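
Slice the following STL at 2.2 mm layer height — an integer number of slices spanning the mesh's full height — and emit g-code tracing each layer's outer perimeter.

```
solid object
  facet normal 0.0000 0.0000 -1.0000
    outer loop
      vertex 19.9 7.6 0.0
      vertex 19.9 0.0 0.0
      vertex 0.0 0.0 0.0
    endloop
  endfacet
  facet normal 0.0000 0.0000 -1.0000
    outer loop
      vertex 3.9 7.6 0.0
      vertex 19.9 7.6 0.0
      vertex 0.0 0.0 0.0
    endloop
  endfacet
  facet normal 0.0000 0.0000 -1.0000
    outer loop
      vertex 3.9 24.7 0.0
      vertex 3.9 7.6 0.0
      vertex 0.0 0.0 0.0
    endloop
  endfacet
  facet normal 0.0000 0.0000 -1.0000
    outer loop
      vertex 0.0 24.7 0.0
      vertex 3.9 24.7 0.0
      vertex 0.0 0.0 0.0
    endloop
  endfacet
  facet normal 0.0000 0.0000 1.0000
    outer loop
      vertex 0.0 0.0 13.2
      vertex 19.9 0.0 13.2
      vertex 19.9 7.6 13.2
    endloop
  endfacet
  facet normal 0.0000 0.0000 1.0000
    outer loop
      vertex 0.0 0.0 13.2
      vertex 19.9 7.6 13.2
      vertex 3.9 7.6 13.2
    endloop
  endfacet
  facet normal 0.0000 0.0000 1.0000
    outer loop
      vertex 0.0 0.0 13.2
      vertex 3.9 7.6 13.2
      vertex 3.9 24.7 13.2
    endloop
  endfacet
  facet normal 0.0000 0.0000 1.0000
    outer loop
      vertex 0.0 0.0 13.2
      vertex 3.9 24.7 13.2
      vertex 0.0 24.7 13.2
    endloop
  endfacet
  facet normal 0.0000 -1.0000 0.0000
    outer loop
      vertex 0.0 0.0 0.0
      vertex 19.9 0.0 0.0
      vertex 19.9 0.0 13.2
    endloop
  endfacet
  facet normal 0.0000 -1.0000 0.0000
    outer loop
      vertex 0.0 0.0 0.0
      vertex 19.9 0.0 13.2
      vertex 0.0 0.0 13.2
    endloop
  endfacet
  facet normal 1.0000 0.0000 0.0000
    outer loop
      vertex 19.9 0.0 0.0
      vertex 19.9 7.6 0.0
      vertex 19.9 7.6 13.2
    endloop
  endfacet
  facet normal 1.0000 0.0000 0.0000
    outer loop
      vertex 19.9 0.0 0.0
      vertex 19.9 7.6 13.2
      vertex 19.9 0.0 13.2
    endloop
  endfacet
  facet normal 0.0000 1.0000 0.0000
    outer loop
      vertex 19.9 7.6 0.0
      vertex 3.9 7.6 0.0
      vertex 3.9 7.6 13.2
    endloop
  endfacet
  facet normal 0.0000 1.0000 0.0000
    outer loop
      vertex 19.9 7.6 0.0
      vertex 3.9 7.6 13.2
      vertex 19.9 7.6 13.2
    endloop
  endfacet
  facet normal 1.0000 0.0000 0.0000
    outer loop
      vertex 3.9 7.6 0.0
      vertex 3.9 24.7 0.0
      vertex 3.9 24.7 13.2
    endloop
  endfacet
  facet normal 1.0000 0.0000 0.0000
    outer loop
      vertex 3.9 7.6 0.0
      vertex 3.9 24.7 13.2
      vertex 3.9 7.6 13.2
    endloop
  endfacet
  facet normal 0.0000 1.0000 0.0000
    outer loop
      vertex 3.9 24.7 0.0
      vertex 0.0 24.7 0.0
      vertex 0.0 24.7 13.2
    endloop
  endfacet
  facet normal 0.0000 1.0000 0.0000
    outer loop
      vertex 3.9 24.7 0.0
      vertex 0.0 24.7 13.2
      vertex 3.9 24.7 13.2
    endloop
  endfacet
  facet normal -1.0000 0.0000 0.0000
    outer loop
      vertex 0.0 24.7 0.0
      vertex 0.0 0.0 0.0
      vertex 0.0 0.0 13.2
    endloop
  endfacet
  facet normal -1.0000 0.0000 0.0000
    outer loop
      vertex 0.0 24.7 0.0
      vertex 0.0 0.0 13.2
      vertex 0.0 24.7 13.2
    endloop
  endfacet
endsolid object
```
; perimeter-only toolpath
G21 ; units = mm
G90 ; absolute positioning
G28 ; home
; layer 1
G0 Z2.2
G0 X0.0 Y0.0
G1 X19.9 Y0.0
G1 X19.9 Y7.6
G1 X3.9 Y7.6
G1 X3.9 Y24.7
G1 X0.0 Y24.7
G1 X0.0 Y0.0
; layer 2
G0 Z4.4
G0 X0.0 Y0.0
G1 X19.9 Y0.0
G1 X19.9 Y7.6
G1 X3.9 Y7.6
G1 X3.9 Y24.7
G1 X0.0 Y24.7
G1 X0.0 Y0.0
; layer 3
G0 Z6.6
G0 X0.0 Y0.0
G1 X19.9 Y0.0
G1 X19.9 Y7.6
G1 X3.9 Y7.6
G1 X3.9 Y24.7
G1 X0.0 Y24.7
G1 X0.0 Y0.0
; layer 4
G0 Z8.8
G0 X0.0 Y0.0
G1 X19.9 Y0.0
G1 X19.9 Y7.6
G1 X3.9 Y7.6
G1 X3.9 Y24.7
G1 X0.0 Y24.7
G1 X0.0 Y0.0
; layer 5
G0 Z11.0
G0 X0.0 Y0.0
G1 X19.9 Y0.0
G1 X19.9 Y7.6
G1 X3.9 Y7.6
G1 X3.9 Y24.7
G1 X0.0 Y24.7
G1 X0.0 Y0.0
; layer 6
G0 Z13.2
G0 X0.0 Y0.0
G1 X19.9 Y0.0
G1 X19.9 Y7.6
G1 X3.9 Y7.6
G1 X3.9 Y24.7
G1 X0.0 Y24.7
G1 X0.0 Y0.0
M2 ; end

The solid is an L-shaped prism: outer 19.9 × 24.7 mm, arm thicknesses ≈ 7.6 mm (horizontal) and 3.9 mm (vertical), extruded 13.2 mm in z. Slicing at Δz = 2.2 mm — 6 equal slices spanning the solid's height, so layer i sits at z = i·h/6 — gives 6 non-empty perimeters. Each is a 6-segment closed polygon; G0 lifts to the layer z and rapids to the start vertex, then G1 traces the edges.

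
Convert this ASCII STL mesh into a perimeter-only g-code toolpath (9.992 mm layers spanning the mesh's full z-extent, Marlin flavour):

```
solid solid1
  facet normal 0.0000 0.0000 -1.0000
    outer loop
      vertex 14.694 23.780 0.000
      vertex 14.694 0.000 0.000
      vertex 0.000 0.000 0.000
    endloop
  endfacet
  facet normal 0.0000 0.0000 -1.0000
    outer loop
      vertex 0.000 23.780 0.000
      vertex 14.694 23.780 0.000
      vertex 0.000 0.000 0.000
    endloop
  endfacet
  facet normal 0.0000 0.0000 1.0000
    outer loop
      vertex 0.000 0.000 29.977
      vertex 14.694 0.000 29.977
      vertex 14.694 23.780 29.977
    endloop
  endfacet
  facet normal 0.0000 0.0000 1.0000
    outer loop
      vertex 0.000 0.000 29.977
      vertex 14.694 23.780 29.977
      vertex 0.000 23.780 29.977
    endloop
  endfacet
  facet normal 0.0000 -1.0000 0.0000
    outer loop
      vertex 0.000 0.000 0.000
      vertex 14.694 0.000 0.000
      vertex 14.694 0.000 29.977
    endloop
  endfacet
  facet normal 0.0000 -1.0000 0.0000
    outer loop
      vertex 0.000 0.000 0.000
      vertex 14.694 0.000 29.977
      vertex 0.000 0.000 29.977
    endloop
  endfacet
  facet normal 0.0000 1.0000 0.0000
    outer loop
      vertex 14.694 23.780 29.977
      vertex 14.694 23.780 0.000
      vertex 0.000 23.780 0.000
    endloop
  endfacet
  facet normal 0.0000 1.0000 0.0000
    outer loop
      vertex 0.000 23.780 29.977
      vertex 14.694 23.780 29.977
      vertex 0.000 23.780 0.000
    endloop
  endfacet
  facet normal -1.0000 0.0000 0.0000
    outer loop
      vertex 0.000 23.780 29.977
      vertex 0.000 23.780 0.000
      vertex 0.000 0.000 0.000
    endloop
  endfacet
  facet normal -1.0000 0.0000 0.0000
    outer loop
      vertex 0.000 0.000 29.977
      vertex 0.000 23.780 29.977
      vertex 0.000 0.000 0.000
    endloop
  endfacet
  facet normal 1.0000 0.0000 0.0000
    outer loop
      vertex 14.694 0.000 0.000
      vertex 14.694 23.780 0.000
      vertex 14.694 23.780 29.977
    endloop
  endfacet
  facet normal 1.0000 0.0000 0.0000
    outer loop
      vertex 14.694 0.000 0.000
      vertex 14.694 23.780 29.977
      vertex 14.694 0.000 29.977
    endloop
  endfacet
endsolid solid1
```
; perimeter-only toolpath
G21 ; units = mm
G90 ; absolute positioning
G28 ; home
; layer 1
G0 Z9.992
G0 X0.000 Y0.000
G1 X14.694 Y0.000
G1 X14.694 Y23.780
G1 X0.000 Y23.780
G1 X0.000 Y0.000
; layer 2
G0 Z19.985
G0 X0.000 Y0.000
G1 X14.694 Y0.000
G1 X14.694 Y23.780
G1 X0.000 Y23.780
G1 X0.000 Y0.000
; layer 3
G0 Z29.977
G0 X0.000 Y0.000
G1 X14.694 Y0.000
G1 X14.694 Y23.780
G1 X0.000 Y23.780
G1 X0.000 Y0.000
M2 ; end

The solid is a rectangular box, roughly 14.7 × 23.8 mm footprint and 30 mm tall. Slicing at Δz = 9.992 mm — 3 equal slices spanning the solid's height, so layer i sits at z = i·h/3 — gives 3 non-empty perimeters. Each is a 4-segment closed polygon; G0 lifts to the layer z and rapids to the start vertex, then G1 traces the edges.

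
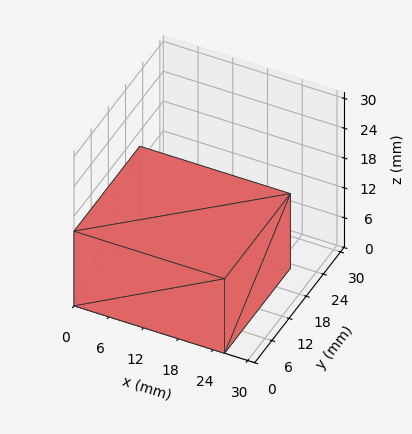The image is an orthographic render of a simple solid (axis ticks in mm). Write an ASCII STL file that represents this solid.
Reading the render: the shape is a rectangular box, roughly 26 × 23 mm footprint and 15 mm tall (dimensions read to the nearest mm from the axis ticks). For the STL, each face is triangulated and given an outward normal.

solid part
  facet normal 0.0000 0.0000 -1.0000
    outer loop
      vertex 26.00 23.00 0.00
      vertex 26.00 0.00 0.00
      vertex 0.00 0.00 0.00
    endloop
  endfacet
  facet normal 0.0000 0.0000 -1.0000
    outer loop
      vertex 0.00 23.00 0.00
      vertex 26.00 23.00 0.00
      vertex 0.00 0.00 0.00
    endloop
  endfacet
  facet normal 0.0000 0.0000 1.0000
    outer loop
      vertex 0.00 0.00 15.00
      vertex 26.00 0.00 15.00
      vertex 26.00 23.00 15.00
    endloop
  endfacet
  facet normal 0.0000 0.0000 1.0000
    outer loop
      vertex 0.00 0.00 15.00
      vertex 26.00 23.00 15.00
      vertex 0.00 23.00 15.00
    endloop
  endfacet
  facet normal 0.0000 -1.0000 0.0000
    outer loop
      vertex 0.00 0.00 0.00
      vertex 26.00 0.00 0.00
      vertex 26.00 0.00 15.00
    endloop
  endfacet
  facet normal 0.0000 -1.0000 0.0000
    outer loop
      vertex 0.00 0.00 0.00
      vertex 26.00 0.00 15.00
      vertex 0.00 0.00 15.00
    endloop
  endfacet
  facet normal 0.0000 1.0000 0.0000
    outer loop
      vertex 26.00 23.00 15.00
      vertex 26.00 23.00 0.00
      vertex 0.00 23.00 0.00
    endloop
  endfacet
  facet normal 0.0000 1.0000 0.0000
    outer loop
      vertex 0.00 23.00 15.00
      vertex 26.00 23.00 15.00
      vertex 0.00 23.00 0.00
    endloop
  endfacet
  facet normal -1.0000 0.0000 0.0000
    outer loop
      vertex 0.00 23.00 15.00
      vertex 0.00 23.00 0.00
      vertex 0.00 0.00 0.00
    endloop
  endfacet
  facet normal -1.0000 0.0000 0.0000
    outer loop
      vertex 0.00 0.00 15.00
      vertex 0.00 23.00 15.00
      vertex 0.00 0.00 0.00
    endloop
  endfacet
  facet normal 1.0000 0.0000 0.0000
    outer loop
      vertex 26.00 0.00 0.00
      vertex 26.00 23.00 0.00
      vertex 26.00 23.00 15.00
    endloop
  endfacet
  facet normal 1.0000 0.0000 0.0000
    outer loop
      vertex 26.00 0.00 0.00
      vertex 26.00 23.00 15.00
      vertex 26.00 0.00 15.00
    endloop
  endfacet
endsolid part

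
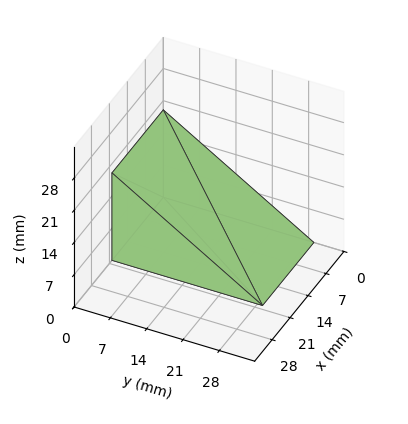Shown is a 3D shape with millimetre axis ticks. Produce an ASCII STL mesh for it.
Reading the render: the shape is a wedge (ramp): 20 × 29 mm base, rising to 19 mm along the y=0 edge and sloping linearly to z=0 at y=29 (dimensions read to the nearest mm from the axis ticks). For the STL, each face is triangulated and given an outward normal.

solid part
  facet normal 0.0000 0.0000 -1.0000
    outer loop
      vertex 20.000 29.000 0.000
      vertex 20.000 0.000 0.000
      vertex 0.000 0.000 0.000
    endloop
  endfacet
  facet normal 0.0000 0.0000 -1.0000
    outer loop
      vertex 0.000 29.000 0.000
      vertex 20.000 29.000 0.000
      vertex 0.000 0.000 0.000
    endloop
  endfacet
  facet normal 0.0000 -1.0000 0.0000
    outer loop
      vertex 0.000 0.000 0.000
      vertex 20.000 0.000 0.000
      vertex 20.000 0.000 19.000
    endloop
  endfacet
  facet normal 0.0000 -1.0000 0.0000
    outer loop
      vertex 0.000 0.000 0.000
      vertex 20.000 0.000 19.000
      vertex 0.000 0.000 19.000
    endloop
  endfacet
  facet normal 0.0000 0.5480 0.8365
    outer loop
      vertex 0.000 0.000 19.000
      vertex 20.000 0.000 19.000
      vertex 20.000 29.000 0.000
    endloop
  endfacet
  facet normal 0.0000 0.5480 0.8365
    outer loop
      vertex 0.000 0.000 19.000
      vertex 20.000 29.000 0.000
      vertex 0.000 29.000 0.000
    endloop
  endfacet
  facet normal -1.0000 0.0000 0.0000
    outer loop
      vertex 0.000 0.000 19.000
      vertex 0.000 29.000 0.000
      vertex 0.000 0.000 0.000
    endloop
  endfacet
  facet normal 1.0000 0.0000 0.0000
    outer loop
      vertex 20.000 0.000 0.000
      vertex 20.000 29.000 0.000
      vertex 20.000 0.000 19.000
    endloop
  endfacet
endsolid part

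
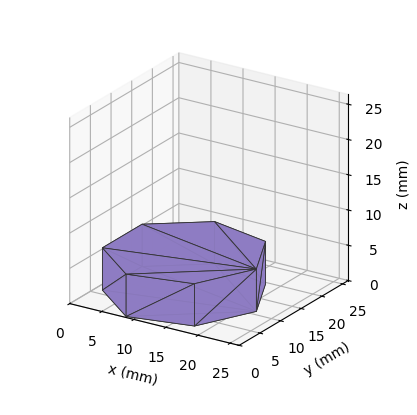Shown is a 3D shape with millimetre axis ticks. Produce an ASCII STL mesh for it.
Reading the render: the shape is a regular 7-sided prism (a cylinder approximated with 7 flat sides), circumscribed radius ≈ 11 mm, height ≈ 6 mm (dimensions read to the nearest mm from the axis ticks). For the STL, each face is triangulated and given an outward normal.

solid part
  facet normal 0.0000 0.0000 -1.0000
    outer loop
      vertex 8.6 21.7 0.0
      vertex 17.9 19.6 0.0
      vertex 22.0 11.0 0.0
    endloop
  endfacet
  facet normal 0.0000 0.0000 -1.0000
    outer loop
      vertex 1.1 15.8 0.0
      vertex 8.6 21.7 0.0
      vertex 22.0 11.0 0.0
    endloop
  endfacet
  facet normal 0.0000 0.0000 -1.0000
    outer loop
      vertex 1.1 6.2 0.0
      vertex 1.1 15.8 0.0
      vertex 22.0 11.0 0.0
    endloop
  endfacet
  facet normal 0.0000 0.0000 -1.0000
    outer loop
      vertex 8.6 0.3 0.0
      vertex 1.1 6.2 0.0
      vertex 22.0 11.0 0.0
    endloop
  endfacet
  facet normal 0.0000 0.0000 -1.0000
    outer loop
      vertex 17.9 2.4 0.0
      vertex 8.6 0.3 0.0
      vertex 22.0 11.0 0.0
    endloop
  endfacet
  facet normal 0.0000 0.0000 1.0000
    outer loop
      vertex 22.0 11.0 6.0
      vertex 17.9 19.6 6.0
      vertex 8.6 21.7 6.0
    endloop
  endfacet
  facet normal 0.0000 0.0000 1.0000
    outer loop
      vertex 22.0 11.0 6.0
      vertex 8.6 21.7 6.0
      vertex 1.1 15.8 6.0
    endloop
  endfacet
  facet normal 0.0000 0.0000 1.0000
    outer loop
      vertex 22.0 11.0 6.0
      vertex 1.1 15.8 6.0
      vertex 1.1 6.2 6.0
    endloop
  endfacet
  facet normal 0.0000 0.0000 1.0000
    outer loop
      vertex 22.0 11.0 6.0
      vertex 1.1 6.2 6.0
      vertex 8.6 0.3 6.0
    endloop
  endfacet
  facet normal 0.0000 0.0000 1.0000
    outer loop
      vertex 22.0 11.0 6.0
      vertex 8.6 0.3 6.0
      vertex 17.9 2.4 6.0
    endloop
  endfacet
  facet normal 0.9027 0.4303 0.0000
    outer loop
      vertex 22.0 11.0 0.0
      vertex 17.9 19.6 0.0
      vertex 17.9 19.6 6.0
    endloop
  endfacet
  facet normal 0.9027 0.4303 0.0000
    outer loop
      vertex 22.0 11.0 0.0
      vertex 17.9 19.6 6.0
      vertex 22.0 11.0 6.0
    endloop
  endfacet
  facet normal 0.2203 0.9754 0.0000
    outer loop
      vertex 17.9 19.6 0.0
      vertex 8.6 21.7 0.0
      vertex 8.6 21.7 6.0
    endloop
  endfacet
  facet normal 0.2203 0.9754 0.0000
    outer loop
      vertex 17.9 19.6 0.0
      vertex 8.6 21.7 6.0
      vertex 17.9 19.6 6.0
    endloop
  endfacet
  facet normal -0.6183 0.7860 0.0000
    outer loop
      vertex 8.6 21.7 0.0
      vertex 1.1 15.8 0.0
      vertex 1.1 15.8 6.0
    endloop
  endfacet
  facet normal -0.6183 0.7860 0.0000
    outer loop
      vertex 8.6 21.7 0.0
      vertex 1.1 15.8 6.0
      vertex 8.6 21.7 6.0
    endloop
  endfacet
  facet normal -1.0000 0.0000 0.0000
    outer loop
      vertex 1.1 15.8 0.0
      vertex 1.1 6.2 0.0
      vertex 1.1 6.2 6.0
    endloop
  endfacet
  facet normal -1.0000 0.0000 0.0000
    outer loop
      vertex 1.1 15.8 0.0
      vertex 1.1 6.2 6.0
      vertex 1.1 15.8 6.0
    endloop
  endfacet
  facet normal -0.6183 -0.7860 0.0000
    outer loop
      vertex 1.1 6.2 0.0
      vertex 8.6 0.3 0.0
      vertex 8.6 0.3 6.0
    endloop
  endfacet
  facet normal -0.6183 -0.7860 0.0000
    outer loop
      vertex 1.1 6.2 0.0
      vertex 8.6 0.3 6.0
      vertex 1.1 6.2 6.0
    endloop
  endfacet
  facet normal 0.2203 -0.9754 0.0000
    outer loop
      vertex 8.6 0.3 0.0
      vertex 17.9 2.4 0.0
      vertex 17.9 2.4 6.0
    endloop
  endfacet
  facet normal 0.2203 -0.9754 0.0000
    outer loop
      vertex 8.6 0.3 0.0
      vertex 17.9 2.4 6.0
      vertex 8.6 0.3 6.0
    endloop
  endfacet
  facet normal 0.9027 -0.4303 0.0000
    outer loop
      vertex 17.9 2.4 0.0
      vertex 22.0 11.0 0.0
      vertex 22.0 11.0 6.0
    endloop
  endfacet
  facet normal 0.9027 -0.4303 0.0000
    outer loop
      vertex 17.9 2.4 0.0
      vertex 22.0 11.0 6.0
      vertex 17.9 2.4 6.0
    endloop
  endfacet
endsolid part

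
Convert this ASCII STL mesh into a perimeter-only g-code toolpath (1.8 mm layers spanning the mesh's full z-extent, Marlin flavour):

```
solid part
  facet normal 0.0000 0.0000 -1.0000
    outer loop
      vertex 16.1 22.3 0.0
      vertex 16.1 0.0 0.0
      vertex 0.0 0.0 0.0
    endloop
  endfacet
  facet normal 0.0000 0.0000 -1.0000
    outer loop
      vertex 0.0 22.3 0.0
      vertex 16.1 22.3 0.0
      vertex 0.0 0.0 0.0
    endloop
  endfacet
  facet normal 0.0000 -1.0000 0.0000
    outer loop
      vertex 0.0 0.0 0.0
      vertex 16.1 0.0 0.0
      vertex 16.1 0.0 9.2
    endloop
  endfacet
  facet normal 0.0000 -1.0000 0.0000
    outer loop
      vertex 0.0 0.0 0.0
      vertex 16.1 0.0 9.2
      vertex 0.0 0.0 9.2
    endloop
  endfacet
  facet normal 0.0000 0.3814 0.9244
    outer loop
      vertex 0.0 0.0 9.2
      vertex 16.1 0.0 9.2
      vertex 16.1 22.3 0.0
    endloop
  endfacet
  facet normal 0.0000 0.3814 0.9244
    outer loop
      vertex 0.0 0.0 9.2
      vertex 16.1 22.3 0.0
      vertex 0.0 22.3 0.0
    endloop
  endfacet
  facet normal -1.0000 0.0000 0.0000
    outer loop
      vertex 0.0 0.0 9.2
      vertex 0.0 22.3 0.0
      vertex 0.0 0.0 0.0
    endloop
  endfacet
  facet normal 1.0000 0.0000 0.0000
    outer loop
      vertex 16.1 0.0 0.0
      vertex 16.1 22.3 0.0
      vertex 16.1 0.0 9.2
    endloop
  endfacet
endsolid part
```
; perimeter-only toolpath
G21 ; units = mm
G90 ; absolute positioning
G28 ; home
; layer 1
G0 Z1.8
G0 X0.0 Y0.0
G1 X16.1 Y0.0
G1 X16.1 Y17.8
G1 X0.0 Y17.8
G1 X0.0 Y0.0
; layer 2
G0 Z3.7
G0 X0.0 Y0.0
G1 X16.1 Y0.0
G1 X16.1 Y13.4
G1 X0.0 Y13.4
G1 X0.0 Y0.0
; layer 3
G0 Z5.5
G0 X0.0 Y0.0
G1 X16.1 Y0.0
G1 X16.1 Y8.9
G1 X0.0 Y8.9
G1 X0.0 Y0.0
; layer 4
G0 Z7.4
G0 X0.0 Y0.0
G1 X16.1 Y0.0
G1 X16.1 Y4.5
G1 X0.0 Y4.5
G1 X0.0 Y0.0
M2 ; end

The solid is a wedge (ramp): 16.1 × 22.3 mm base, rising to 9.2 mm along the y=0 edge and sloping linearly to z=0 at y=22.3. Slicing at Δz = 1.8 mm — 5 equal slices spanning the solid's height, so layer i sits at z = i·h/5 — gives 4 non-empty perimeters. Each is a 4-segment closed polygon; G0 lifts to the layer z and rapids to the start vertex, then G1 traces the edges. The cross-section shrinks linearly with z (the slice at the apex is degenerate and omitted).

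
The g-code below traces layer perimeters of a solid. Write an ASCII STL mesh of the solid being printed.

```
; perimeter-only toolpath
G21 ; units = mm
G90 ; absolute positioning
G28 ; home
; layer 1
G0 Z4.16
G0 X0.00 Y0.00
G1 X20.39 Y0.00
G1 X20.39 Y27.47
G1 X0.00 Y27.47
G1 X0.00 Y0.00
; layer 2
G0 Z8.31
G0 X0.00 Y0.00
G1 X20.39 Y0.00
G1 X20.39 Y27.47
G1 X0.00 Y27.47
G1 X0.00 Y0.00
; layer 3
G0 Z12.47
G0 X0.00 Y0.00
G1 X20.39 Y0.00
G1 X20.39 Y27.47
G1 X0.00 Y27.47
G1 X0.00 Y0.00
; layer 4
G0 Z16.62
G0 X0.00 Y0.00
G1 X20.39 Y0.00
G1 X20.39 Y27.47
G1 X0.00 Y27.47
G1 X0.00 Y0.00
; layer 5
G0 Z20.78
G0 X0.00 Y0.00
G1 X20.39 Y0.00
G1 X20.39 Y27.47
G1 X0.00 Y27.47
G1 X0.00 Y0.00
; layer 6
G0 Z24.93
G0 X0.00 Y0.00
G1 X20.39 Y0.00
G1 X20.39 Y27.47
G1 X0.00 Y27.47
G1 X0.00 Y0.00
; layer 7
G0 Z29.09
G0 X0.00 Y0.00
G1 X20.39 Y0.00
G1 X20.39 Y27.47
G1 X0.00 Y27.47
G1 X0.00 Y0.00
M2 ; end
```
solid part
  facet normal 0.0000 0.0000 -1.0000
    outer loop
      vertex 20.39 27.47 0.00
      vertex 20.39 0.00 0.00
      vertex 0.00 0.00 0.00
    endloop
  endfacet
  facet normal 0.0000 0.0000 -1.0000
    outer loop
      vertex 0.00 27.47 0.00
      vertex 20.39 27.47 0.00
      vertex 0.00 0.00 0.00
    endloop
  endfacet
  facet normal 0.0000 0.0000 1.0000
    outer loop
      vertex 0.00 0.00 29.09
      vertex 20.39 0.00 29.09
      vertex 20.39 27.47 29.09
    endloop
  endfacet
  facet normal 0.0000 0.0000 1.0000
    outer loop
      vertex 0.00 0.00 29.09
      vertex 20.39 27.47 29.09
      vertex 0.00 27.47 29.09
    endloop
  endfacet
  facet normal 0.0000 -1.0000 0.0000
    outer loop
      vertex 0.00 0.00 0.00
      vertex 20.39 0.00 0.00
      vertex 20.39 0.00 29.09
    endloop
  endfacet
  facet normal 0.0000 -1.0000 0.0000
    outer loop
      vertex 0.00 0.00 0.00
      vertex 20.39 0.00 29.09
      vertex 0.00 0.00 29.09
    endloop
  endfacet
  facet normal 0.0000 1.0000 0.0000
    outer loop
      vertex 20.39 27.47 29.09
      vertex 20.39 27.47 0.00
      vertex 0.00 27.47 0.00
    endloop
  endfacet
  facet normal 0.0000 1.0000 0.0000
    outer loop
      vertex 0.00 27.47 29.09
      vertex 20.39 27.47 29.09
      vertex 0.00 27.47 0.00
    endloop
  endfacet
  facet normal -1.0000 0.0000 0.0000
    outer loop
      vertex 0.00 27.47 29.09
      vertex 0.00 27.47 0.00
      vertex 0.00 0.00 0.00
    endloop
  endfacet
  facet normal -1.0000 0.0000 0.0000
    outer loop
      vertex 0.00 0.00 29.09
      vertex 0.00 27.47 29.09
      vertex 0.00 0.00 0.00
    endloop
  endfacet
  facet normal 1.0000 0.0000 0.0000
    outer loop
      vertex 20.39 0.00 0.00
      vertex 20.39 27.47 0.00
      vertex 20.39 27.47 29.09
    endloop
  endfacet
  facet normal 1.0000 0.0000 0.0000
    outer loop
      vertex 20.39 0.00 0.00
      vertex 20.39 27.47 29.09
      vertex 20.39 0.00 29.09
    endloop
  endfacet
endsolid part

The G0 Z moves step by Δz≈4.16 mm. Every layer's G1 loop is the same polygon, so the solid is a straight extrusion of it from z=0 to z≈29.1. Closing with flat bottom and top caps and triangulating gives 12 facets — a rectangular box, roughly 20.4 × 27.5 mm footprint and 29.1 mm tall.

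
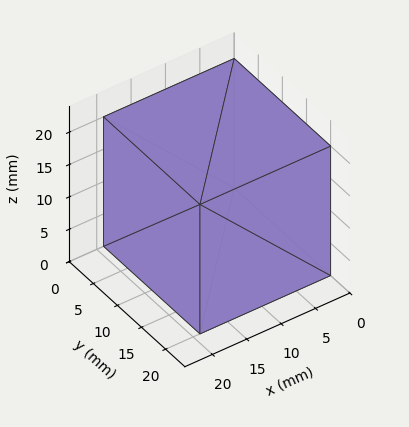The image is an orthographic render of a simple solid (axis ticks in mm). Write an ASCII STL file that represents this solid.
Reading the render: the shape is a rectangular box, roughly 19 × 20 mm footprint and 20 mm tall (dimensions read to the nearest mm from the axis ticks). For the STL, each face is triangulated and given an outward normal.

solid part
  facet normal 0.0000 0.0000 -1.0000
    outer loop
      vertex 19.000 20.000 0.000
      vertex 19.000 0.000 0.000
      vertex 0.000 0.000 0.000
    endloop
  endfacet
  facet normal 0.0000 0.0000 -1.0000
    outer loop
      vertex 0.000 20.000 0.000
      vertex 19.000 20.000 0.000
      vertex 0.000 0.000 0.000
    endloop
  endfacet
  facet normal 0.0000 0.0000 1.0000
    outer loop
      vertex 0.000 0.000 20.000
      vertex 19.000 0.000 20.000
      vertex 19.000 20.000 20.000
    endloop
  endfacet
  facet normal 0.0000 0.0000 1.0000
    outer loop
      vertex 0.000 0.000 20.000
      vertex 19.000 20.000 20.000
      vertex 0.000 20.000 20.000
    endloop
  endfacet
  facet normal 0.0000 -1.0000 0.0000
    outer loop
      vertex 0.000 0.000 0.000
      vertex 19.000 0.000 0.000
      vertex 19.000 0.000 20.000
    endloop
  endfacet
  facet normal 0.0000 -1.0000 0.0000
    outer loop
      vertex 0.000 0.000 0.000
      vertex 19.000 0.000 20.000
      vertex 0.000 0.000 20.000
    endloop
  endfacet
  facet normal 0.0000 1.0000 0.0000
    outer loop
      vertex 19.000 20.000 20.000
      vertex 19.000 20.000 0.000
      vertex 0.000 20.000 0.000
    endloop
  endfacet
  facet normal 0.0000 1.0000 0.0000
    outer loop
      vertex 0.000 20.000 20.000
      vertex 19.000 20.000 20.000
      vertex 0.000 20.000 0.000
    endloop
  endfacet
  facet normal -1.0000 0.0000 0.0000
    outer loop
      vertex 0.000 20.000 20.000
      vertex 0.000 20.000 0.000
      vertex 0.000 0.000 0.000
    endloop
  endfacet
  facet normal -1.0000 0.0000 0.0000
    outer loop
      vertex 0.000 0.000 20.000
      vertex 0.000 20.000 20.000
      vertex 0.000 0.000 0.000
    endloop
  endfacet
  facet normal 1.0000 0.0000 0.0000
    outer loop
      vertex 19.000 0.000 0.000
      vertex 19.000 20.000 0.000
      vertex 19.000 20.000 20.000
    endloop
  endfacet
  facet normal 1.0000 0.0000 0.0000
    outer loop
      vertex 19.000 0.000 0.000
      vertex 19.000 20.000 20.000
      vertex 19.000 0.000 20.000
    endloop
  endfacet
endsolid part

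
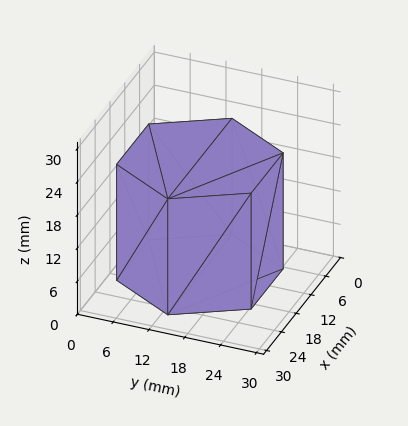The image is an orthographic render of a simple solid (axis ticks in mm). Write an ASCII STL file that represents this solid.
Reading the render: the shape is a regular 6-sided prism (a cylinder approximated with 6 flat sides), circumscribed radius ≈ 13 mm, height ≈ 21 mm (dimensions read to the nearest mm from the axis ticks). For the STL, each face is triangulated and given an outward normal.

solid part
  facet normal 0.0000 0.0000 -1.0000
    outer loop
      vertex 6.500 24.258 0.000
      vertex 19.500 24.258 0.000
      vertex 26.000 13.000 0.000
    endloop
  endfacet
  facet normal 0.0000 0.0000 -1.0000
    outer loop
      vertex 0.000 13.000 0.000
      vertex 6.500 24.258 0.000
      vertex 26.000 13.000 0.000
    endloop
  endfacet
  facet normal 0.0000 0.0000 -1.0000
    outer loop
      vertex 6.500 1.742 0.000
      vertex 0.000 13.000 0.000
      vertex 26.000 13.000 0.000
    endloop
  endfacet
  facet normal 0.0000 0.0000 -1.0000
    outer loop
      vertex 19.500 1.742 0.000
      vertex 6.500 1.742 0.000
      vertex 26.000 13.000 0.000
    endloop
  endfacet
  facet normal 0.0000 0.0000 1.0000
    outer loop
      vertex 26.000 13.000 21.000
      vertex 19.500 24.258 21.000
      vertex 6.500 24.258 21.000
    endloop
  endfacet
  facet normal 0.0000 0.0000 1.0000
    outer loop
      vertex 26.000 13.000 21.000
      vertex 6.500 24.258 21.000
      vertex 0.000 13.000 21.000
    endloop
  endfacet
  facet normal 0.0000 0.0000 1.0000
    outer loop
      vertex 26.000 13.000 21.000
      vertex 0.000 13.000 21.000
      vertex 6.500 1.742 21.000
    endloop
  endfacet
  facet normal 0.0000 0.0000 1.0000
    outer loop
      vertex 26.000 13.000 21.000
      vertex 6.500 1.742 21.000
      vertex 19.500 1.742 21.000
    endloop
  endfacet
  facet normal 0.8660 0.5000 0.0000
    outer loop
      vertex 26.000 13.000 0.000
      vertex 19.500 24.258 0.000
      vertex 19.500 24.258 21.000
    endloop
  endfacet
  facet normal 0.8660 0.5000 0.0000
    outer loop
      vertex 26.000 13.000 0.000
      vertex 19.500 24.258 21.000
      vertex 26.000 13.000 21.000
    endloop
  endfacet
  facet normal 0.0000 1.0000 0.0000
    outer loop
      vertex 19.500 24.258 0.000
      vertex 6.500 24.258 0.000
      vertex 6.500 24.258 21.000
    endloop
  endfacet
  facet normal 0.0000 1.0000 0.0000
    outer loop
      vertex 19.500 24.258 0.000
      vertex 6.500 24.258 21.000
      vertex 19.500 24.258 21.000
    endloop
  endfacet
  facet normal -0.8660 0.5000 0.0000
    outer loop
      vertex 6.500 24.258 0.000
      vertex 0.000 13.000 0.000
      vertex 0.000 13.000 21.000
    endloop
  endfacet
  facet normal -0.8660 0.5000 0.0000
    outer loop
      vertex 6.500 24.258 0.000
      vertex 0.000 13.000 21.000
      vertex 6.500 24.258 21.000
    endloop
  endfacet
  facet normal -0.8660 -0.5000 0.0000
    outer loop
      vertex 0.000 13.000 0.000
      vertex 6.500 1.742 0.000
      vertex 6.500 1.742 21.000
    endloop
  endfacet
  facet normal -0.8660 -0.5000 0.0000
    outer loop
      vertex 0.000 13.000 0.000
      vertex 6.500 1.742 21.000
      vertex 0.000 13.000 21.000
    endloop
  endfacet
  facet normal 0.0000 -1.0000 0.0000
    outer loop
      vertex 6.500 1.742 0.000
      vertex 19.500 1.742 0.000
      vertex 19.500 1.742 21.000
    endloop
  endfacet
  facet normal 0.0000 -1.0000 0.0000
    outer loop
      vertex 6.500 1.742 0.000
      vertex 19.500 1.742 21.000
      vertex 6.500 1.742 21.000
    endloop
  endfacet
  facet normal 0.8660 -0.5000 0.0000
    outer loop
      vertex 19.500 1.742 0.000
      vertex 26.000 13.000 0.000
      vertex 26.000 13.000 21.000
    endloop
  endfacet
  facet normal 0.8660 -0.5000 0.0000
    outer loop
      vertex 19.500 1.742 0.000
      vertex 26.000 13.000 21.000
      vertex 19.500 1.742 21.000
    endloop
  endfacet
endsolid part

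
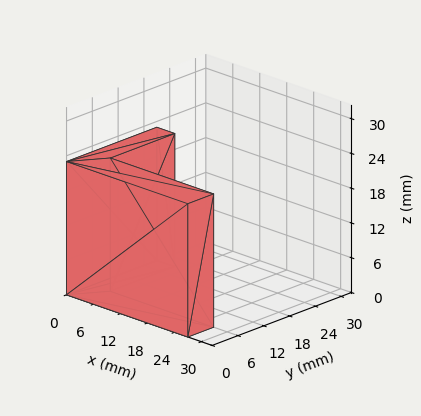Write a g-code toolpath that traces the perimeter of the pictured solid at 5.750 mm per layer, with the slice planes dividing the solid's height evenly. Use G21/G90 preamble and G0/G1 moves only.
Reading the render: the shape is an L-shaped prism: outer 27 × 21 mm, arm thicknesses ≈ 6 mm (horizontal) and 4 mm (vertical), extruded 23 mm in z (dimensions read to the nearest mm from the axis ticks). For the g-code, the solid's height is divided into equal slices at the stated Δz and each level perimeter traced with G1 moves after a G0 lift.

; perimeter-only toolpath
G21 ; units = mm
G90 ; absolute positioning
G28 ; home
; layer 1
G0 Z5.750
G0 X0.000 Y0.000
G1 X27.000 Y0.000
G1 X27.000 Y6.000
G1 X4.000 Y6.000
G1 X4.000 Y21.000
G1 X0.000 Y21.000
G1 X0.000 Y0.000
; layer 2
G0 Z11.500
G0 X0.000 Y0.000
G1 X27.000 Y0.000
G1 X27.000 Y6.000
G1 X4.000 Y6.000
G1 X4.000 Y21.000
G1 X0.000 Y21.000
G1 X0.000 Y0.000
; layer 3
G0 Z17.250
G0 X0.000 Y0.000
G1 X27.000 Y0.000
G1 X27.000 Y6.000
G1 X4.000 Y6.000
G1 X4.000 Y21.000
G1 X0.000 Y21.000
G1 X0.000 Y0.000
; layer 4
G0 Z23.000
G0 X0.000 Y0.000
G1 X27.000 Y0.000
G1 X27.000 Y6.000
G1 X4.000 Y6.000
G1 X4.000 Y21.000
G1 X0.000 Y21.000
G1 X0.000 Y0.000
M2 ; end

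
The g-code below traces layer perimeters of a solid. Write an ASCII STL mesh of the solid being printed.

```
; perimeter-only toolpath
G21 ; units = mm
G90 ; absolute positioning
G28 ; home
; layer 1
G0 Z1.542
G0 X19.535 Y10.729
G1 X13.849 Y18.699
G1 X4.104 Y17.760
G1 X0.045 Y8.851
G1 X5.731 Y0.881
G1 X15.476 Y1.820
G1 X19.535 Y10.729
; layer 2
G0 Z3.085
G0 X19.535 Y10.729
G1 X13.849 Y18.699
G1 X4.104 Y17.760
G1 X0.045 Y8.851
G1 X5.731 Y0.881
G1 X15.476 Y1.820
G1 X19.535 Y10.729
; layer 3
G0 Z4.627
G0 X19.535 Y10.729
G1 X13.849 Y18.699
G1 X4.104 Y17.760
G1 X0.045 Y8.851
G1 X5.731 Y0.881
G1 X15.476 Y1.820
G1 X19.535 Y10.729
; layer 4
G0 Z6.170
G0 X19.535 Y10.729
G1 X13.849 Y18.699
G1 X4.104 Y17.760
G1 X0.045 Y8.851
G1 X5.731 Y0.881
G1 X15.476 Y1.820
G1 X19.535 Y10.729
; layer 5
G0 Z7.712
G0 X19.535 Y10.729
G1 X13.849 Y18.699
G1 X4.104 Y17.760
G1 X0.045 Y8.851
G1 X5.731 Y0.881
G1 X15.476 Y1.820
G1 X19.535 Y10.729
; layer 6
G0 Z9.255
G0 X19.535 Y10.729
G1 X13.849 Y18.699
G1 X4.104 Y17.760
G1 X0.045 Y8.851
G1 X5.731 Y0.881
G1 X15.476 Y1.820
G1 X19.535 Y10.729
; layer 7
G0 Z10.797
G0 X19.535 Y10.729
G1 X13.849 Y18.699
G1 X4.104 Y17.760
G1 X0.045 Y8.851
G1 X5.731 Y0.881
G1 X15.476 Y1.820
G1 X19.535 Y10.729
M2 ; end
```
solid part
  facet normal 0.0000 0.0000 -1.0000
    outer loop
      vertex 4.104 17.760 0.000
      vertex 13.849 18.699 0.000
      vertex 19.535 10.729 0.000
    endloop
  endfacet
  facet normal 0.0000 0.0000 -1.0000
    outer loop
      vertex 0.045 8.851 0.000
      vertex 4.104 17.760 0.000
      vertex 19.535 10.729 0.000
    endloop
  endfacet
  facet normal 0.0000 0.0000 -1.0000
    outer loop
      vertex 5.731 0.881 0.000
      vertex 0.045 8.851 0.000
      vertex 19.535 10.729 0.000
    endloop
  endfacet
  facet normal 0.0000 0.0000 -1.0000
    outer loop
      vertex 15.476 1.820 0.000
      vertex 5.731 0.881 0.000
      vertex 19.535 10.729 0.000
    endloop
  endfacet
  facet normal 0.0000 0.0000 1.0000
    outer loop
      vertex 19.535 10.729 10.797
      vertex 13.849 18.699 10.797
      vertex 4.104 17.760 10.797
    endloop
  endfacet
  facet normal 0.0000 0.0000 1.0000
    outer loop
      vertex 19.535 10.729 10.797
      vertex 4.104 17.760 10.797
      vertex 0.045 8.851 10.797
    endloop
  endfacet
  facet normal 0.0000 0.0000 1.0000
    outer loop
      vertex 19.535 10.729 10.797
      vertex 0.045 8.851 10.797
      vertex 5.731 0.881 10.797
    endloop
  endfacet
  facet normal 0.0000 0.0000 1.0000
    outer loop
      vertex 19.535 10.729 10.797
      vertex 5.731 0.881 10.797
      vertex 15.476 1.820 10.797
    endloop
  endfacet
  facet normal 0.8141 0.5808 0.0000
    outer loop
      vertex 19.535 10.729 0.000
      vertex 13.849 18.699 0.000
      vertex 13.849 18.699 10.797
    endloop
  endfacet
  facet normal 0.8141 0.5808 0.0000
    outer loop
      vertex 19.535 10.729 0.000
      vertex 13.849 18.699 10.797
      vertex 19.535 10.729 10.797
    endloop
  endfacet
  facet normal -0.0959 0.9954 0.0000
    outer loop
      vertex 13.849 18.699 0.000
      vertex 4.104 17.760 0.000
      vertex 4.104 17.760 10.797
    endloop
  endfacet
  facet normal -0.0959 0.9954 0.0000
    outer loop
      vertex 13.849 18.699 0.000
      vertex 4.104 17.760 10.797
      vertex 13.849 18.699 10.797
    endloop
  endfacet
  facet normal -0.9100 0.4146 0.0000
    outer loop
      vertex 4.104 17.760 0.000
      vertex 0.045 8.851 0.000
      vertex 0.045 8.851 10.797
    endloop
  endfacet
  facet normal -0.9100 0.4146 0.0000
    outer loop
      vertex 4.104 17.760 0.000
      vertex 0.045 8.851 10.797
      vertex 4.104 17.760 10.797
    endloop
  endfacet
  facet normal -0.8141 -0.5808 0.0000
    outer loop
      vertex 0.045 8.851 0.000
      vertex 5.731 0.881 0.000
      vertex 5.731 0.881 10.797
    endloop
  endfacet
  facet normal -0.8141 -0.5808 0.0000
    outer loop
      vertex 0.045 8.851 0.000
      vertex 5.731 0.881 10.797
      vertex 0.045 8.851 10.797
    endloop
  endfacet
  facet normal 0.0959 -0.9954 0.0000
    outer loop
      vertex 5.731 0.881 0.000
      vertex 15.476 1.820 0.000
      vertex 15.476 1.820 10.797
    endloop
  endfacet
  facet normal 0.0959 -0.9954 0.0000
    outer loop
      vertex 5.731 0.881 0.000
      vertex 15.476 1.820 10.797
      vertex 5.731 0.881 10.797
    endloop
  endfacet
  facet normal 0.9100 -0.4146 0.0000
    outer loop
      vertex 15.476 1.820 0.000
      vertex 19.535 10.729 0.000
      vertex 19.535 10.729 10.797
    endloop
  endfacet
  facet normal 0.9100 -0.4146 0.0000
    outer loop
      vertex 15.476 1.820 0.000
      vertex 19.535 10.729 10.797
      vertex 15.476 1.820 10.797
    endloop
  endfacet
endsolid part

The G0 Z moves step by Δz≈1.542 mm. Every layer's G1 loop is the same polygon, so the solid is a straight extrusion of it from z=0 to z≈10.8. Closing with flat bottom and top caps and triangulating gives 20 facets — a regular 6-sided prism (a cylinder approximated with 6 flat sides), circumscribed radius ≈ 9.79 mm, height ≈ 10.8 mm.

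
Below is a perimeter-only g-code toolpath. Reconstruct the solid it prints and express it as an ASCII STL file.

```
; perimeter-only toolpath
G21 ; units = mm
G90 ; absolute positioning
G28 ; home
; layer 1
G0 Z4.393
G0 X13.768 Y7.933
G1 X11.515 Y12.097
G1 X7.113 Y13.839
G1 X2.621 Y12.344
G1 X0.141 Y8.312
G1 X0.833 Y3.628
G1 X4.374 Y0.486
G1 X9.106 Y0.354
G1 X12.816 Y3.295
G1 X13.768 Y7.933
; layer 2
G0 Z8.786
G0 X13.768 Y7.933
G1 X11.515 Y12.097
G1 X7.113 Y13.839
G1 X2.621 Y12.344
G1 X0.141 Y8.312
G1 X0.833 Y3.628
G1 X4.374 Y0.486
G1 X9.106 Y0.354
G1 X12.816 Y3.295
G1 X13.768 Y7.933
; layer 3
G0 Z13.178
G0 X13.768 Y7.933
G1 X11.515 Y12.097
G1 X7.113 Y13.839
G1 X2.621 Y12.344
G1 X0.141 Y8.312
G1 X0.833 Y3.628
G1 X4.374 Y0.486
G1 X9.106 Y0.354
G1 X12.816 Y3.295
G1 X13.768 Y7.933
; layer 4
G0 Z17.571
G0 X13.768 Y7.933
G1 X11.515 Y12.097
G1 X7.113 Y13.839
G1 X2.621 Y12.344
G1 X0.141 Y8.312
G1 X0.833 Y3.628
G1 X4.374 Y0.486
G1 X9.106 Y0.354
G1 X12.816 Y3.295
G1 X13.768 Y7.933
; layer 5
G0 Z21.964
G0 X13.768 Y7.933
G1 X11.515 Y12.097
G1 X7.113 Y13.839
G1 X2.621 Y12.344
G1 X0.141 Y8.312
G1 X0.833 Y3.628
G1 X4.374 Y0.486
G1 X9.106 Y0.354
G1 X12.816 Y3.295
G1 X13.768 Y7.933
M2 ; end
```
solid part
  facet normal 0.0000 0.0000 -1.0000
    outer loop
      vertex 7.113 13.839 0.000
      vertex 11.515 12.097 0.000
      vertex 13.768 7.933 0.000
    endloop
  endfacet
  facet normal 0.0000 0.0000 -1.0000
    outer loop
      vertex 2.621 12.344 0.000
      vertex 7.113 13.839 0.000
      vertex 13.768 7.933 0.000
    endloop
  endfacet
  facet normal 0.0000 0.0000 -1.0000
    outer loop
      vertex 0.141 8.312 0.000
      vertex 2.621 12.344 0.000
      vertex 13.768 7.933 0.000
    endloop
  endfacet
  facet normal 0.0000 0.0000 -1.0000
    outer loop
      vertex 0.833 3.628 0.000
      vertex 0.141 8.312 0.000
      vertex 13.768 7.933 0.000
    endloop
  endfacet
  facet normal 0.0000 0.0000 -1.0000
    outer loop
      vertex 4.374 0.486 0.000
      vertex 0.833 3.628 0.000
      vertex 13.768 7.933 0.000
    endloop
  endfacet
  facet normal 0.0000 0.0000 -1.0000
    outer loop
      vertex 9.106 0.354 0.000
      vertex 4.374 0.486 0.000
      vertex 13.768 7.933 0.000
    endloop
  endfacet
  facet normal 0.0000 0.0000 -1.0000
    outer loop
      vertex 12.816 3.295 0.000
      vertex 9.106 0.354 0.000
      vertex 13.768 7.933 0.000
    endloop
  endfacet
  facet normal 0.0000 0.0000 1.0000
    outer loop
      vertex 13.768 7.933 21.964
      vertex 11.515 12.097 21.964
      vertex 7.113 13.839 21.964
    endloop
  endfacet
  facet normal 0.0000 0.0000 1.0000
    outer loop
      vertex 13.768 7.933 21.964
      vertex 7.113 13.839 21.964
      vertex 2.621 12.344 21.964
    endloop
  endfacet
  facet normal 0.0000 0.0000 1.0000
    outer loop
      vertex 13.768 7.933 21.964
      vertex 2.621 12.344 21.964
      vertex 0.141 8.312 21.964
    endloop
  endfacet
  facet normal 0.0000 0.0000 1.0000
    outer loop
      vertex 13.768 7.933 21.964
      vertex 0.141 8.312 21.964
      vertex 0.833 3.628 21.964
    endloop
  endfacet
  facet normal 0.0000 0.0000 1.0000
    outer loop
      vertex 13.768 7.933 21.964
      vertex 0.833 3.628 21.964
      vertex 4.374 0.486 21.964
    endloop
  endfacet
  facet normal 0.0000 0.0000 1.0000
    outer loop
      vertex 13.768 7.933 21.964
      vertex 4.374 0.486 21.964
      vertex 9.106 0.354 21.964
    endloop
  endfacet
  facet normal 0.0000 0.0000 1.0000
    outer loop
      vertex 13.768 7.933 21.964
      vertex 9.106 0.354 21.964
      vertex 12.816 3.295 21.964
    endloop
  endfacet
  facet normal 0.8795 0.4759 0.0000
    outer loop
      vertex 13.768 7.933 0.000
      vertex 11.515 12.097 0.000
      vertex 11.515 12.097 21.964
    endloop
  endfacet
  facet normal 0.8795 0.4759 0.0000
    outer loop
      vertex 13.768 7.933 0.000
      vertex 11.515 12.097 21.964
      vertex 13.768 7.933 21.964
    endloop
  endfacet
  facet normal 0.3680 0.9298 0.0000
    outer loop
      vertex 11.515 12.097 0.000
      vertex 7.113 13.839 0.000
      vertex 7.113 13.839 21.964
    endloop
  endfacet
  facet normal 0.3680 0.9298 0.0000
    outer loop
      vertex 11.515 12.097 0.000
      vertex 7.113 13.839 21.964
      vertex 11.515 12.097 21.964
    endloop
  endfacet
  facet normal -0.3158 0.9488 0.0000
    outer loop
      vertex 7.113 13.839 0.000
      vertex 2.621 12.344 0.000
      vertex 2.621 12.344 21.964
    endloop
  endfacet
  facet normal -0.3158 0.9488 0.0000
    outer loop
      vertex 7.113 13.839 0.000
      vertex 2.621 12.344 21.964
      vertex 7.113 13.839 21.964
    endloop
  endfacet
  facet normal -0.8518 0.5239 0.0000
    outer loop
      vertex 2.621 12.344 0.000
      vertex 0.141 8.312 0.000
      vertex 0.141 8.312 21.964
    endloop
  endfacet
  facet normal -0.8518 0.5239 0.0000
    outer loop
      vertex 2.621 12.344 0.000
      vertex 0.141 8.312 21.964
      vertex 2.621 12.344 21.964
    endloop
  endfacet
  facet normal -0.9893 -0.1462 0.0000
    outer loop
      vertex 0.141 8.312 0.000
      vertex 0.833 3.628 0.000
      vertex 0.833 3.628 21.964
    endloop
  endfacet
  facet normal -0.9893 -0.1462 0.0000
    outer loop
      vertex 0.141 8.312 0.000
      vertex 0.833 3.628 21.964
      vertex 0.141 8.312 21.964
    endloop
  endfacet
  facet normal -0.6637 -0.7480 0.0000
    outer loop
      vertex 0.833 3.628 0.000
      vertex 4.374 0.486 0.000
      vertex 4.374 0.486 21.964
    endloop
  endfacet
  facet normal -0.6637 -0.7480 0.0000
    outer loop
      vertex 0.833 3.628 0.000
      vertex 4.374 0.486 21.964
      vertex 0.833 3.628 21.964
    endloop
  endfacet
  facet normal -0.0279 -0.9996 0.0000
    outer loop
      vertex 4.374 0.486 0.000
      vertex 9.106 0.354 0.000
      vertex 9.106 0.354 21.964
    endloop
  endfacet
  facet normal -0.0279 -0.9996 0.0000
    outer loop
      vertex 4.374 0.486 0.000
      vertex 9.106 0.354 21.964
      vertex 4.374 0.486 21.964
    endloop
  endfacet
  facet normal 0.6212 -0.7836 0.0000
    outer loop
      vertex 9.106 0.354 0.000
      vertex 12.816 3.295 0.000
      vertex 12.816 3.295 21.964
    endloop
  endfacet
  facet normal 0.6212 -0.7836 0.0000
    outer loop
      vertex 9.106 0.354 0.000
      vertex 12.816 3.295 21.964
      vertex 9.106 0.354 21.964
    endloop
  endfacet
  facet normal 0.9796 -0.2011 0.0000
    outer loop
      vertex 12.816 3.295 0.000
      vertex 13.768 7.933 0.000
      vertex 13.768 7.933 21.964
    endloop
  endfacet
  facet normal 0.9796 -0.2011 0.0000
    outer loop
      vertex 12.816 3.295 0.000
      vertex 13.768 7.933 21.964
      vertex 12.816 3.295 21.964
    endloop
  endfacet
endsolid part

The G0 Z moves step by Δz≈4.393 mm. Every layer's G1 loop is the same polygon, so the solid is a straight extrusion of it from z=0 to z≈22. Closing with flat bottom and top caps and triangulating gives 32 facets — a regular 9-sided prism (a cylinder approximated with 9 flat sides), circumscribed radius ≈ 6.92 mm, height ≈ 22 mm.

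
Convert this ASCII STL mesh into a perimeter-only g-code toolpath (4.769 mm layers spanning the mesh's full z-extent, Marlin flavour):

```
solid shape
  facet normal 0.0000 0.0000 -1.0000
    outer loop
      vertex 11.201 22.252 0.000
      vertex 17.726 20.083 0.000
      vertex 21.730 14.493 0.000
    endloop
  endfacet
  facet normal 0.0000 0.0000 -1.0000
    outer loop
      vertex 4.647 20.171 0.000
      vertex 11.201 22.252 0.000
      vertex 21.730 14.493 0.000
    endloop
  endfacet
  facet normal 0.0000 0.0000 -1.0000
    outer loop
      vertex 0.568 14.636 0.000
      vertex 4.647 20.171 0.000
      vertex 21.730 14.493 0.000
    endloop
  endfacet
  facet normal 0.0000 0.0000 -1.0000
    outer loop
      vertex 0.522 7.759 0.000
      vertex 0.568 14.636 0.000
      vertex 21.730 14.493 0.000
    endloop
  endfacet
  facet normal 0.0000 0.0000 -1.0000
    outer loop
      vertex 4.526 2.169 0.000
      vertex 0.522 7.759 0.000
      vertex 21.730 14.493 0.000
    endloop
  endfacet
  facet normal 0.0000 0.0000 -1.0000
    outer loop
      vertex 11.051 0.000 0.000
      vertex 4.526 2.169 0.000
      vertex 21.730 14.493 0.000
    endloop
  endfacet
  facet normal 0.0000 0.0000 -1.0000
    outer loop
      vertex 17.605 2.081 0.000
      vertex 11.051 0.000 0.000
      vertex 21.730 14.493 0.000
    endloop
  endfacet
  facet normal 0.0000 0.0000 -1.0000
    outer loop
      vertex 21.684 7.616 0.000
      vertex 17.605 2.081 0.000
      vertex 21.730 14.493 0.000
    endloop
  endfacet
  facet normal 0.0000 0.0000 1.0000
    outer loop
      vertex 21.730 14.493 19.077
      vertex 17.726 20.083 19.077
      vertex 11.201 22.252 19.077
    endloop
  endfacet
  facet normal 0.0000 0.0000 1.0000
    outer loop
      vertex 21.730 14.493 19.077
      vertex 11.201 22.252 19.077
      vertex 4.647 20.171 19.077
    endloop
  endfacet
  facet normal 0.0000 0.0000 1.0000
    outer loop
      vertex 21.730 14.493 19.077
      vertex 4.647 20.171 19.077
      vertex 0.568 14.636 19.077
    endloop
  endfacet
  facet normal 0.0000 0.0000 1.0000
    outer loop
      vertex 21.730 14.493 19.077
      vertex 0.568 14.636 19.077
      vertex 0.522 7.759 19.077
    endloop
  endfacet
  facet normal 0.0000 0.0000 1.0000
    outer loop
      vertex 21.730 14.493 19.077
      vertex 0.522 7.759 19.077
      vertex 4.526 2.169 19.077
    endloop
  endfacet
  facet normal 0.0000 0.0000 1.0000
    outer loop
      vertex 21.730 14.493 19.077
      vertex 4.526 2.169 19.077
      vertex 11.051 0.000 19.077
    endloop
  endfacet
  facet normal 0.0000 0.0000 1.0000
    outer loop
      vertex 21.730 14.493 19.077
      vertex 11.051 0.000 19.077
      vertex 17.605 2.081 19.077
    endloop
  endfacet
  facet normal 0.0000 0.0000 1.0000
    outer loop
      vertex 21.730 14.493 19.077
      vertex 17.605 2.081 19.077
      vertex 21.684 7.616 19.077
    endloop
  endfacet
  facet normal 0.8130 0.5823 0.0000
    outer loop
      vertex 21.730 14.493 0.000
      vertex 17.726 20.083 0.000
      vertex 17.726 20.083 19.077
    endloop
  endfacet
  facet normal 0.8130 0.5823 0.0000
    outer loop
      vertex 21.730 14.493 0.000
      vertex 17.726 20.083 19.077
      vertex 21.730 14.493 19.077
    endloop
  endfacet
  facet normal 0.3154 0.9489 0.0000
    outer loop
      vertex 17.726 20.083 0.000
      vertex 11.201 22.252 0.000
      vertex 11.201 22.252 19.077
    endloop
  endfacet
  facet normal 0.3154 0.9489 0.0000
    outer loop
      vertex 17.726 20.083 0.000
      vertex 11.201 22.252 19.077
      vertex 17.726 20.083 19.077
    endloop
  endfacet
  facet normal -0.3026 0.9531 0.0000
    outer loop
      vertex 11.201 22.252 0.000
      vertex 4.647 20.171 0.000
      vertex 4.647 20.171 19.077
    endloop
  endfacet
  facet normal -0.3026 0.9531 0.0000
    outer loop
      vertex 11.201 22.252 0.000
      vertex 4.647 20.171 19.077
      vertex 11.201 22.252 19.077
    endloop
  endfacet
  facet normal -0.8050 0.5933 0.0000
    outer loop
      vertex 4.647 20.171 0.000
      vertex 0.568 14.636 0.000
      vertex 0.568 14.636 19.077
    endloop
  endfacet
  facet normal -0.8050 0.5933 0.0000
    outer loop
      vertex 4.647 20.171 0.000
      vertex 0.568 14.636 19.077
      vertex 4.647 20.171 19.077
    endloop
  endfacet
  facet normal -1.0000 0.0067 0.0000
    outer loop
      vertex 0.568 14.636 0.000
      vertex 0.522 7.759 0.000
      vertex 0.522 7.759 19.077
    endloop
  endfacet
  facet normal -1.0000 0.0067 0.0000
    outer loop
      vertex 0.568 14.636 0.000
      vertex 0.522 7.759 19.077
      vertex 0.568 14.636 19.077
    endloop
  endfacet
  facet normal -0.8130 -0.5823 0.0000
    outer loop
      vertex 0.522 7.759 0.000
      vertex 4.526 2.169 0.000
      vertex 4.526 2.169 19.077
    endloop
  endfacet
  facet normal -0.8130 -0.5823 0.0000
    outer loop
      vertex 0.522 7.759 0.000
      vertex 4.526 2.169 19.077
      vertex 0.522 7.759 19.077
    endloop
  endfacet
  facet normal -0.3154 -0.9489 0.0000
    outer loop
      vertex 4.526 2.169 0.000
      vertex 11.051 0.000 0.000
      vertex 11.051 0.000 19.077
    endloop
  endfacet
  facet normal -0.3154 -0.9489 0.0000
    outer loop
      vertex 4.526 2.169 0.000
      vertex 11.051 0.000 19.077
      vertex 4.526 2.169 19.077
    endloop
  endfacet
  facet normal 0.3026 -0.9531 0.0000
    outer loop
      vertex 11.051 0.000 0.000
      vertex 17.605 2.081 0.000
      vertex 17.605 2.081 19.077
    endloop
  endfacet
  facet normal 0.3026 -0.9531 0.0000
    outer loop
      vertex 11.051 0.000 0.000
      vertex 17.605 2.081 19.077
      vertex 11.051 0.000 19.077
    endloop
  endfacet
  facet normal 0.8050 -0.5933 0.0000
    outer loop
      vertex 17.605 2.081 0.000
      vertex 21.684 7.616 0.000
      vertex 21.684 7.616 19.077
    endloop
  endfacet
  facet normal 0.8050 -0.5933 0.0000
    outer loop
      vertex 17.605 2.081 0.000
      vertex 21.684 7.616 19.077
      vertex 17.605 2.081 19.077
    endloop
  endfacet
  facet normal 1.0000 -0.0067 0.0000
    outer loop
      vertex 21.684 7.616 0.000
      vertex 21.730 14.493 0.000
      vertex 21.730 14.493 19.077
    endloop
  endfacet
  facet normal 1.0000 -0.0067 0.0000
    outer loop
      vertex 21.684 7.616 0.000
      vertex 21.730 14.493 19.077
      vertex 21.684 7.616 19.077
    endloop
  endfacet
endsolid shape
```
; perimeter-only toolpath
G21 ; units = mm
G90 ; absolute positioning
G28 ; home
; layer 1
G0 Z4.769
G0 X21.730 Y14.493
G1 X17.726 Y20.083
G1 X11.201 Y22.252
G1 X4.647 Y20.171
G1 X0.568 Y14.636
G1 X0.522 Y7.759
G1 X4.526 Y2.169
G1 X11.051 Y0.000
G1 X17.605 Y2.081
G1 X21.684 Y7.616
G1 X21.730 Y14.493
; layer 2
G0 Z9.539
G0 X21.730 Y14.493
G1 X17.726 Y20.083
G1 X11.201 Y22.252
G1 X4.647 Y20.171
G1 X0.568 Y14.636
G1 X0.522 Y7.759
G1 X4.526 Y2.169
G1 X11.051 Y0.000
G1 X17.605 Y2.081
G1 X21.684 Y7.616
G1 X21.730 Y14.493
; layer 3
G0 Z14.308
G0 X21.730 Y14.493
G1 X17.726 Y20.083
G1 X11.201 Y22.252
G1 X4.647 Y20.171
G1 X0.568 Y14.636
G1 X0.522 Y7.759
G1 X4.526 Y2.169
G1 X11.051 Y0.000
G1 X17.605 Y2.081
G1 X21.684 Y7.616
G1 X21.730 Y14.493
; layer 4
G0 Z19.077
G0 X21.730 Y14.493
G1 X17.726 Y20.083
G1 X11.201 Y22.252
G1 X4.647 Y20.171
G1 X0.568 Y14.636
G1 X0.522 Y7.759
G1 X4.526 Y2.169
G1 X11.051 Y0.000
G1 X17.605 Y2.081
G1 X21.684 Y7.616
G1 X21.730 Y14.493
M2 ; end

The solid is a regular 10-sided prism (a cylinder approximated with 10 flat sides), circumscribed radius ≈ 11.1 mm, height ≈ 19.1 mm. Slicing at Δz = 4.769 mm — 4 equal slices spanning the solid's height, so layer i sits at z = i·h/4 — gives 4 non-empty perimeters. Each is a 10-segment closed polygon; G0 lifts to the layer z and rapids to the start vertex, then G1 traces the edges.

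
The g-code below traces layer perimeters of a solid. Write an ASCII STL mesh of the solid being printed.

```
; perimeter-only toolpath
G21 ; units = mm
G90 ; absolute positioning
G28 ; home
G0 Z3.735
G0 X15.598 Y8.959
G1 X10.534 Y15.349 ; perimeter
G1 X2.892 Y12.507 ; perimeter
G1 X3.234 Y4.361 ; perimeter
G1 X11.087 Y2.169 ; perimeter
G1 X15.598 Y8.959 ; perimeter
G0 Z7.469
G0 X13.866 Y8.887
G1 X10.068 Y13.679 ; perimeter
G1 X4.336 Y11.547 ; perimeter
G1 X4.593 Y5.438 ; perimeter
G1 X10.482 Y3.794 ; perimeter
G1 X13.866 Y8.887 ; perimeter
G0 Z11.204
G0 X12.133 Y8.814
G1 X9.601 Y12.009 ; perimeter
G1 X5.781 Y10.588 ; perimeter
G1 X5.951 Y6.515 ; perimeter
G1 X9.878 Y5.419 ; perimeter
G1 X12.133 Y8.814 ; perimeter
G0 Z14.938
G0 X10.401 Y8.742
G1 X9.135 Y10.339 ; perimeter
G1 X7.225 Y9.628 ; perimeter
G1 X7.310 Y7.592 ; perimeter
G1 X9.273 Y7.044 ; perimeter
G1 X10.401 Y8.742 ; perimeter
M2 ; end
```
solid part
  facet normal 0.0000 0.0000 -1.0000
    outer loop
      vertex 1.448 13.466 0.000
      vertex 11.000 17.019 0.000
      vertex 17.330 9.032 0.000
    endloop
  endfacet
  facet normal 0.0000 0.0000 -1.0000
    outer loop
      vertex 1.875 3.284 0.000
      vertex 1.448 13.466 0.000
      vertex 17.330 9.032 0.000
    endloop
  endfacet
  facet normal 0.0000 0.0000 -1.0000
    outer loop
      vertex 11.691 0.544 0.000
      vertex 1.875 3.284 0.000
      vertex 17.330 9.032 0.000
    endloop
  endfacet
  facet normal 0.7337 0.5815 0.3516
    outer loop
      vertex 17.330 9.032 0.000
      vertex 11.000 17.019 0.000
      vertex 8.669 8.669 18.673
    endloop
  endfacet
  facet normal -0.3264 0.8774 0.3516
    outer loop
      vertex 11.000 17.019 0.000
      vertex 1.448 13.466 0.000
      vertex 8.669 8.669 18.673
    endloop
  endfacet
  facet normal -0.9353 -0.0392 0.3516
    outer loop
      vertex 1.448 13.466 0.000
      vertex 1.875 3.284 0.000
      vertex 8.669 8.669 18.673
    endloop
  endfacet
  facet normal -0.2517 -0.9017 0.3516
    outer loop
      vertex 1.875 3.284 0.000
      vertex 11.691 0.544 0.000
      vertex 8.669 8.669 18.673
    endloop
  endfacet
  facet normal 0.7798 -0.5180 0.3516
    outer loop
      vertex 11.691 0.544 0.000
      vertex 17.330 9.032 0.000
      vertex 8.669 8.669 18.673
    endloop
  endfacet
endsolid part

The G0 Z moves step by Δz≈3.735 mm. The G1 loops shrink linearly with z, so the solid tapers from its base footprint up to z≈18.7. Closing with a flat bottom cap and the tapered top and triangulating gives 8 facets — a regular 5-sided pyramid, base circumscribed radius ≈ 8.67 mm, apex at z ≈ 18.7 mm.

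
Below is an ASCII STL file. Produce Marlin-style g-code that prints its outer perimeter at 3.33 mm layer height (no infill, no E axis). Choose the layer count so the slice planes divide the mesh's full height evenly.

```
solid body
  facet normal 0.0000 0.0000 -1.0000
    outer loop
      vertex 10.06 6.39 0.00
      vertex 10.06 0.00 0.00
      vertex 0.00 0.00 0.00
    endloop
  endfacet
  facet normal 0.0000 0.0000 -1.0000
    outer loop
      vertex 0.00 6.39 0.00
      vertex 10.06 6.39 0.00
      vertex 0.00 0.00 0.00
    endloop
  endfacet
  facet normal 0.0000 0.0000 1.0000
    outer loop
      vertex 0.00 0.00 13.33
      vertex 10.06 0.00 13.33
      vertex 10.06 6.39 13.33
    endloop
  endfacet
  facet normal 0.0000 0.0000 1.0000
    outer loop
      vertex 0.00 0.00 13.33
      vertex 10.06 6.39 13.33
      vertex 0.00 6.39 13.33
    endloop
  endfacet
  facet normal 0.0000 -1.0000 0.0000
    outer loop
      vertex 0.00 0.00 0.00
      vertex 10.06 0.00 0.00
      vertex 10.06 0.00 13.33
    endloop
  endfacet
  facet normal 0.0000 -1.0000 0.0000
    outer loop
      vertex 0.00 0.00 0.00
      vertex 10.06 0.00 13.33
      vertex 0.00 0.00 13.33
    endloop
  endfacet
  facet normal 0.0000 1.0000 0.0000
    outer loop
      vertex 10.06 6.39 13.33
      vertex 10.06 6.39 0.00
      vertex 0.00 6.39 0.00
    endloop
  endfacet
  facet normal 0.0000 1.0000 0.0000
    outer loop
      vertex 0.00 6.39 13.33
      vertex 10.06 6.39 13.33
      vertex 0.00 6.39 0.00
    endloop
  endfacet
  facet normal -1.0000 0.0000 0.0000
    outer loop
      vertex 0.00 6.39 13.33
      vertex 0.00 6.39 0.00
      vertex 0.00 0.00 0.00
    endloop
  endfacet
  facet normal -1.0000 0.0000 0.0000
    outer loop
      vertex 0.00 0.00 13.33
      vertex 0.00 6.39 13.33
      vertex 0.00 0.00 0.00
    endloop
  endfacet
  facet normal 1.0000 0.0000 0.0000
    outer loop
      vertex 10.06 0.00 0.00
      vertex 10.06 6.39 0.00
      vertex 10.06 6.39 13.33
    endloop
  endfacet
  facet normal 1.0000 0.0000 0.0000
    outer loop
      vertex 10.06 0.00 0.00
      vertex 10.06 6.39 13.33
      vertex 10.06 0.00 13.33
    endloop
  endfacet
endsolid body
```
; perimeter-only toolpath
G21 ; units = mm
G90 ; absolute positioning
G28 ; home
; layer 1
G0 Z3.33
G0 X0.00 Y0.00
G1 X10.06 Y0.00
G1 X10.06 Y6.39
G1 X0.00 Y6.39
G1 X0.00 Y0.00
; layer 2
G0 Z6.67
G0 X0.00 Y0.00
G1 X10.06 Y0.00
G1 X10.06 Y6.39
G1 X0.00 Y6.39
G1 X0.00 Y0.00
; layer 3
G0 Z10.00
G0 X0.00 Y0.00
G1 X10.06 Y0.00
G1 X10.06 Y6.39
G1 X0.00 Y6.39
G1 X0.00 Y0.00
; layer 4
G0 Z13.33
G0 X0.00 Y0.00
G1 X10.06 Y0.00
G1 X10.06 Y6.39
G1 X0.00 Y6.39
G1 X0.00 Y0.00
M2 ; end

The solid is a rectangular box, roughly 10.1 × 6.39 mm footprint and 13.3 mm tall. Slicing at Δz = 3.33 mm — 4 equal slices spanning the solid's height, so layer i sits at z = i·h/4 — gives 4 non-empty perimeters. Each is a 4-segment closed polygon; G0 lifts to the layer z and rapids to the start vertex, then G1 traces the edges.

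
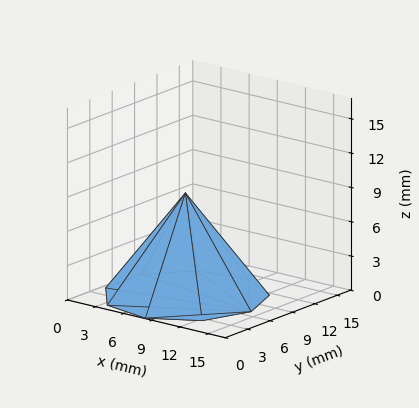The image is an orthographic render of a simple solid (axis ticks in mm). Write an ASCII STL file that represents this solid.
Reading the render: the shape is a regular 9-sided pyramid, base circumscribed radius ≈ 7 mm, apex at z ≈ 9 mm (dimensions read to the nearest mm from the axis ticks). For the STL, each face is triangulated and given an outward normal.

solid part
  facet normal 0.0000 0.0000 -1.0000
    outer loop
      vertex 8.22 13.89 0.00
      vertex 12.36 11.50 0.00
      vertex 14.00 7.00 0.00
    endloop
  endfacet
  facet normal 0.0000 0.0000 -1.0000
    outer loop
      vertex 3.50 13.06 0.00
      vertex 8.22 13.89 0.00
      vertex 14.00 7.00 0.00
    endloop
  endfacet
  facet normal 0.0000 0.0000 -1.0000
    outer loop
      vertex 0.42 9.39 0.00
      vertex 3.50 13.06 0.00
      vertex 14.00 7.00 0.00
    endloop
  endfacet
  facet normal 0.0000 0.0000 -1.0000
    outer loop
      vertex 0.42 4.61 0.00
      vertex 0.42 9.39 0.00
      vertex 14.00 7.00 0.00
    endloop
  endfacet
  facet normal 0.0000 0.0000 -1.0000
    outer loop
      vertex 3.50 0.94 0.00
      vertex 0.42 4.61 0.00
      vertex 14.00 7.00 0.00
    endloop
  endfacet
  facet normal 0.0000 0.0000 -1.0000
    outer loop
      vertex 8.22 0.11 0.00
      vertex 3.50 0.94 0.00
      vertex 14.00 7.00 0.00
    endloop
  endfacet
  facet normal 0.0000 0.0000 -1.0000
    outer loop
      vertex 12.36 2.50 0.00
      vertex 8.22 0.11 0.00
      vertex 14.00 7.00 0.00
    endloop
  endfacet
  facet normal 0.7586 0.2765 0.5900
    outer loop
      vertex 14.00 7.00 0.00
      vertex 12.36 11.50 0.00
      vertex 7.00 7.00 9.00
    endloop
  endfacet
  facet normal 0.4037 0.6992 0.5900
    outer loop
      vertex 12.36 11.50 0.00
      vertex 8.22 13.89 0.00
      vertex 7.00 7.00 9.00
    endloop
  endfacet
  facet normal -0.1398 0.7953 0.5899
    outer loop
      vertex 8.22 13.89 0.00
      vertex 3.50 13.06 0.00
      vertex 7.00 7.00 9.00
    endloop
  endfacet
  facet normal -0.6185 0.5190 0.5900
    outer loop
      vertex 3.50 13.06 0.00
      vertex 0.42 9.39 0.00
      vertex 7.00 7.00 9.00
    endloop
  endfacet
  facet normal -0.8073 0.0000 0.5902
    outer loop
      vertex 0.42 9.39 0.00
      vertex 0.42 4.61 0.00
      vertex 7.00 7.00 9.00
    endloop
  endfacet
  facet normal -0.6185 -0.5190 0.5900
    outer loop
      vertex 0.42 4.61 0.00
      vertex 3.50 0.94 0.00
      vertex 7.00 7.00 9.00
    endloop
  endfacet
  facet normal -0.1398 -0.7953 0.5899
    outer loop
      vertex 3.50 0.94 0.00
      vertex 8.22 0.11 0.00
      vertex 7.00 7.00 9.00
    endloop
  endfacet
  facet normal 0.4037 -0.6992 0.5900
    outer loop
      vertex 8.22 0.11 0.00
      vertex 12.36 2.50 0.00
      vertex 7.00 7.00 9.00
    endloop
  endfacet
  facet normal 0.7586 -0.2765 0.5900
    outer loop
      vertex 12.36 2.50 0.00
      vertex 14.00 7.00 0.00
      vertex 7.00 7.00 9.00
    endloop
  endfacet
endsolid part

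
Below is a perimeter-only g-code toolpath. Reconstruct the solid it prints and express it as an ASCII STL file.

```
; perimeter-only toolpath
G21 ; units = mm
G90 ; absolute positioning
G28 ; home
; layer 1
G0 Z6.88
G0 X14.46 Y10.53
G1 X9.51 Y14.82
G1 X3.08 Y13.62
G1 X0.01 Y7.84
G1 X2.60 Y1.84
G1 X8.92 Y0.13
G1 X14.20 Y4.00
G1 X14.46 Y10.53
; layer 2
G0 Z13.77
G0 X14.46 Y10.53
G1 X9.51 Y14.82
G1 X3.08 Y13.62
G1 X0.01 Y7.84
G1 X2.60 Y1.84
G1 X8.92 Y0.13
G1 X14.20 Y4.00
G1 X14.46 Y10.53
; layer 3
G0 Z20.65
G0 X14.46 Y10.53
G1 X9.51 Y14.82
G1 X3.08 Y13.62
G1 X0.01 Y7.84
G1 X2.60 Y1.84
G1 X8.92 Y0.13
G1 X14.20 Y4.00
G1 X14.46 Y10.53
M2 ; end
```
solid part
  facet normal 0.0000 0.0000 -1.0000
    outer loop
      vertex 3.08 13.62 0.00
      vertex 9.51 14.82 0.00
      vertex 14.46 10.53 0.00
    endloop
  endfacet
  facet normal 0.0000 0.0000 -1.0000
    outer loop
      vertex 0.01 7.84 0.00
      vertex 3.08 13.62 0.00
      vertex 14.46 10.53 0.00
    endloop
  endfacet
  facet normal 0.0000 0.0000 -1.0000
    outer loop
      vertex 2.60 1.84 0.00
      vertex 0.01 7.84 0.00
      vertex 14.46 10.53 0.00
    endloop
  endfacet
  facet normal 0.0000 0.0000 -1.0000
    outer loop
      vertex 8.92 0.13 0.00
      vertex 2.60 1.84 0.00
      vertex 14.46 10.53 0.00
    endloop
  endfacet
  facet normal 0.0000 0.0000 -1.0000
    outer loop
      vertex 14.20 4.00 0.00
      vertex 8.92 0.13 0.00
      vertex 14.46 10.53 0.00
    endloop
  endfacet
  facet normal 0.0000 0.0000 1.0000
    outer loop
      vertex 14.46 10.53 20.65
      vertex 9.51 14.82 20.65
      vertex 3.08 13.62 20.65
    endloop
  endfacet
  facet normal 0.0000 0.0000 1.0000
    outer loop
      vertex 14.46 10.53 20.65
      vertex 3.08 13.62 20.65
      vertex 0.01 7.84 20.65
    endloop
  endfacet
  facet normal 0.0000 0.0000 1.0000
    outer loop
      vertex 14.46 10.53 20.65
      vertex 0.01 7.84 20.65
      vertex 2.60 1.84 20.65
    endloop
  endfacet
  facet normal 0.0000 0.0000 1.0000
    outer loop
      vertex 14.46 10.53 20.65
      vertex 2.60 1.84 20.65
      vertex 8.92 0.13 20.65
    endloop
  endfacet
  facet normal 0.0000 0.0000 1.0000
    outer loop
      vertex 14.46 10.53 20.65
      vertex 8.92 0.13 20.65
      vertex 14.20 4.00 20.65
    endloop
  endfacet
  facet normal 0.6549 0.7557 0.0000
    outer loop
      vertex 14.46 10.53 0.00
      vertex 9.51 14.82 0.00
      vertex 9.51 14.82 20.65
    endloop
  endfacet
  facet normal 0.6549 0.7557 0.0000
    outer loop
      vertex 14.46 10.53 0.00
      vertex 9.51 14.82 20.65
      vertex 14.46 10.53 20.65
    endloop
  endfacet
  facet normal -0.1835 0.9830 0.0000
    outer loop
      vertex 9.51 14.82 0.00
      vertex 3.08 13.62 0.00
      vertex 3.08 13.62 20.65
    endloop
  endfacet
  facet normal -0.1835 0.9830 0.0000
    outer loop
      vertex 9.51 14.82 0.00
      vertex 3.08 13.62 20.65
      vertex 9.51 14.82 20.65
    endloop
  endfacet
  facet normal -0.8832 0.4691 0.0000
    outer loop
      vertex 3.08 13.62 0.00
      vertex 0.01 7.84 0.00
      vertex 0.01 7.84 20.65
    endloop
  endfacet
  facet normal -0.8832 0.4691 0.0000
    outer loop
      vertex 3.08 13.62 0.00
      vertex 0.01 7.84 20.65
      vertex 3.08 13.62 20.65
    endloop
  endfacet
  facet normal -0.9181 -0.3963 0.0000
    outer loop
      vertex 0.01 7.84 0.00
      vertex 2.60 1.84 0.00
      vertex 2.60 1.84 20.65
    endloop
  endfacet
  facet normal -0.9181 -0.3963 0.0000
    outer loop
      vertex 0.01 7.84 0.00
      vertex 2.60 1.84 20.65
      vertex 0.01 7.84 20.65
    endloop
  endfacet
  facet normal -0.2612 -0.9653 0.0000
    outer loop
      vertex 2.60 1.84 0.00
      vertex 8.92 0.13 0.00
      vertex 8.92 0.13 20.65
    endloop
  endfacet
  facet normal -0.2612 -0.9653 0.0000
    outer loop
      vertex 2.60 1.84 0.00
      vertex 8.92 0.13 20.65
      vertex 2.60 1.84 20.65
    endloop
  endfacet
  facet normal 0.5912 -0.8066 0.0000
    outer loop
      vertex 8.92 0.13 0.00
      vertex 14.20 4.00 0.00
      vertex 14.20 4.00 20.65
    endloop
  endfacet
  facet normal 0.5912 -0.8066 0.0000
    outer loop
      vertex 8.92 0.13 0.00
      vertex 14.20 4.00 20.65
      vertex 8.92 0.13 20.65
    endloop
  endfacet
  facet normal 0.9992 -0.0398 0.0000
    outer loop
      vertex 14.20 4.00 0.00
      vertex 14.46 10.53 0.00
      vertex 14.46 10.53 20.65
    endloop
  endfacet
  facet normal 0.9992 -0.0398 0.0000
    outer loop
      vertex 14.20 4.00 0.00
      vertex 14.46 10.53 20.65
      vertex 14.20 4.00 20.65
    endloop
  endfacet
endsolid part

The G0 Z moves step by Δz≈6.88 mm. Every layer's G1 loop is the same polygon, so the solid is a straight extrusion of it from z=0 to z≈20.6. Closing with flat bottom and top caps and triangulating gives 24 facets — a regular 7-sided prism (a cylinder approximated with 7 flat sides), circumscribed radius ≈ 7.54 mm, height ≈ 20.6 mm.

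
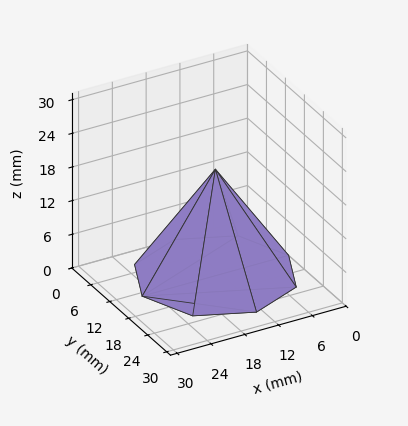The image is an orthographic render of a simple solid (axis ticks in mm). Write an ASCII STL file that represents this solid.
Reading the render: the shape is a regular 8-sided pyramid, base circumscribed radius ≈ 13 mm, apex at z ≈ 19 mm (dimensions read to the nearest mm from the axis ticks). For the STL, each face is triangulated and given an outward normal.

solid part
  facet normal 0.0000 0.0000 -1.0000
    outer loop
      vertex 13.000 26.000 0.000
      vertex 22.192 22.192 0.000
      vertex 26.000 13.000 0.000
    endloop
  endfacet
  facet normal 0.0000 0.0000 -1.0000
    outer loop
      vertex 3.808 22.192 0.000
      vertex 13.000 26.000 0.000
      vertex 26.000 13.000 0.000
    endloop
  endfacet
  facet normal 0.0000 0.0000 -1.0000
    outer loop
      vertex 0.000 13.000 0.000
      vertex 3.808 22.192 0.000
      vertex 26.000 13.000 0.000
    endloop
  endfacet
  facet normal 0.0000 0.0000 -1.0000
    outer loop
      vertex 3.808 3.808 0.000
      vertex 0.000 13.000 0.000
      vertex 26.000 13.000 0.000
    endloop
  endfacet
  facet normal 0.0000 0.0000 -1.0000
    outer loop
      vertex 13.000 0.000 0.000
      vertex 3.808 3.808 0.000
      vertex 26.000 13.000 0.000
    endloop
  endfacet
  facet normal 0.0000 0.0000 -1.0000
    outer loop
      vertex 22.192 3.808 0.000
      vertex 13.000 0.000 0.000
      vertex 26.000 13.000 0.000
    endloop
  endfacet
  facet normal 0.7809 0.3235 0.5343
    outer loop
      vertex 26.000 13.000 0.000
      vertex 22.192 22.192 0.000
      vertex 13.000 13.000 19.000
    endloop
  endfacet
  facet normal 0.3235 0.7809 0.5343
    outer loop
      vertex 22.192 22.192 0.000
      vertex 13.000 26.000 0.000
      vertex 13.000 13.000 19.000
    endloop
  endfacet
  facet normal -0.3235 0.7809 0.5343
    outer loop
      vertex 13.000 26.000 0.000
      vertex 3.808 22.192 0.000
      vertex 13.000 13.000 19.000
    endloop
  endfacet
  facet normal -0.7809 0.3235 0.5343
    outer loop
      vertex 3.808 22.192 0.000
      vertex 0.000 13.000 0.000
      vertex 13.000 13.000 19.000
    endloop
  endfacet
  facet normal -0.7809 -0.3235 0.5343
    outer loop
      vertex 0.000 13.000 0.000
      vertex 3.808 3.808 0.000
      vertex 13.000 13.000 19.000
    endloop
  endfacet
  facet normal -0.3235 -0.7809 0.5343
    outer loop
      vertex 3.808 3.808 0.000
      vertex 13.000 0.000 0.000
      vertex 13.000 13.000 19.000
    endloop
  endfacet
  facet normal 0.3235 -0.7809 0.5343
    outer loop
      vertex 13.000 0.000 0.000
      vertex 22.192 3.808 0.000
      vertex 13.000 13.000 19.000
    endloop
  endfacet
  facet normal 0.7809 -0.3235 0.5343
    outer loop
      vertex 22.192 3.808 0.000
      vertex 26.000 13.000 0.000
      vertex 13.000 13.000 19.000
    endloop
  endfacet
endsolid part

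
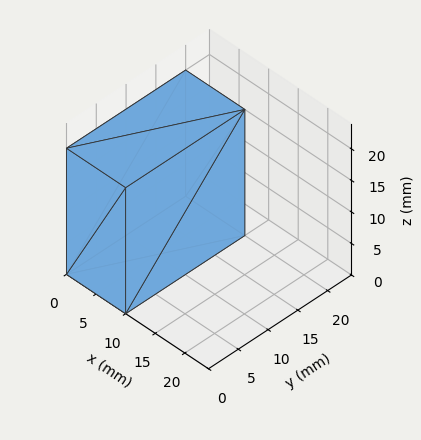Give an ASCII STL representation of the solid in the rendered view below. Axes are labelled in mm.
Reading the render: the shape is a rectangular box, roughly 10 × 20 mm footprint and 20 mm tall (dimensions read to the nearest mm from the axis ticks). For the STL, each face is triangulated and given an outward normal.

solid part
  facet normal 0.0000 0.0000 -1.0000
    outer loop
      vertex 10.0 20.0 0.0
      vertex 10.0 0.0 0.0
      vertex 0.0 0.0 0.0
    endloop
  endfacet
  facet normal 0.0000 0.0000 -1.0000
    outer loop
      vertex 0.0 20.0 0.0
      vertex 10.0 20.0 0.0
      vertex 0.0 0.0 0.0
    endloop
  endfacet
  facet normal 0.0000 0.0000 1.0000
    outer loop
      vertex 0.0 0.0 20.0
      vertex 10.0 0.0 20.0
      vertex 10.0 20.0 20.0
    endloop
  endfacet
  facet normal 0.0000 0.0000 1.0000
    outer loop
      vertex 0.0 0.0 20.0
      vertex 10.0 20.0 20.0
      vertex 0.0 20.0 20.0
    endloop
  endfacet
  facet normal 0.0000 -1.0000 0.0000
    outer loop
      vertex 0.0 0.0 0.0
      vertex 10.0 0.0 0.0
      vertex 10.0 0.0 20.0
    endloop
  endfacet
  facet normal 0.0000 -1.0000 0.0000
    outer loop
      vertex 0.0 0.0 0.0
      vertex 10.0 0.0 20.0
      vertex 0.0 0.0 20.0
    endloop
  endfacet
  facet normal 0.0000 1.0000 0.0000
    outer loop
      vertex 10.0 20.0 20.0
      vertex 10.0 20.0 0.0
      vertex 0.0 20.0 0.0
    endloop
  endfacet
  facet normal 0.0000 1.0000 0.0000
    outer loop
      vertex 0.0 20.0 20.0
      vertex 10.0 20.0 20.0
      vertex 0.0 20.0 0.0
    endloop
  endfacet
  facet normal -1.0000 0.0000 0.0000
    outer loop
      vertex 0.0 20.0 20.0
      vertex 0.0 20.0 0.0
      vertex 0.0 0.0 0.0
    endloop
  endfacet
  facet normal -1.0000 0.0000 0.0000
    outer loop
      vertex 0.0 0.0 20.0
      vertex 0.0 20.0 20.0
      vertex 0.0 0.0 0.0
    endloop
  endfacet
  facet normal 1.0000 0.0000 0.0000
    outer loop
      vertex 10.0 0.0 0.0
      vertex 10.0 20.0 0.0
      vertex 10.0 20.0 20.0
    endloop
  endfacet
  facet normal 1.0000 0.0000 0.0000
    outer loop
      vertex 10.0 0.0 0.0
      vertex 10.0 20.0 20.0
      vertex 10.0 0.0 20.0
    endloop
  endfacet
endsolid part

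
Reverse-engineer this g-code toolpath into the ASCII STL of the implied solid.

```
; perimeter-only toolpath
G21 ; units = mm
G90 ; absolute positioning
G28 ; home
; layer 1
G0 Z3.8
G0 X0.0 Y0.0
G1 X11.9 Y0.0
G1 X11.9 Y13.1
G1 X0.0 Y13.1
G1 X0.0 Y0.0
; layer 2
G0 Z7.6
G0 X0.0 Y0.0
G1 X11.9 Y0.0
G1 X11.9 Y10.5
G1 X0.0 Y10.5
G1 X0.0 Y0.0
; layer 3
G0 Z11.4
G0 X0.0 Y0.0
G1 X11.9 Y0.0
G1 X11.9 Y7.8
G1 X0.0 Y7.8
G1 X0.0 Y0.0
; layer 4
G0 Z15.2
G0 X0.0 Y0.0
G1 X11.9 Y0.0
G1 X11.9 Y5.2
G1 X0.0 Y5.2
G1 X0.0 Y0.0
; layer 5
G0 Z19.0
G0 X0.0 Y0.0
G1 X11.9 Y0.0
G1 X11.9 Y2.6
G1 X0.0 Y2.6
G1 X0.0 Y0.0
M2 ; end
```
solid part
  facet normal 0.0000 0.0000 -1.0000
    outer loop
      vertex 11.9 15.7 0.0
      vertex 11.9 0.0 0.0
      vertex 0.0 0.0 0.0
    endloop
  endfacet
  facet normal 0.0000 0.0000 -1.0000
    outer loop
      vertex 0.0 15.7 0.0
      vertex 11.9 15.7 0.0
      vertex 0.0 0.0 0.0
    endloop
  endfacet
  facet normal 0.0000 -1.0000 0.0000
    outer loop
      vertex 0.0 0.0 0.0
      vertex 11.9 0.0 0.0
      vertex 11.9 0.0 22.8
    endloop
  endfacet
  facet normal 0.0000 -1.0000 0.0000
    outer loop
      vertex 0.0 0.0 0.0
      vertex 11.9 0.0 22.8
      vertex 0.0 0.0 22.8
    endloop
  endfacet
  facet normal 0.0000 0.8236 0.5671
    outer loop
      vertex 0.0 0.0 22.8
      vertex 11.9 0.0 22.8
      vertex 11.9 15.7 0.0
    endloop
  endfacet
  facet normal 0.0000 0.8236 0.5671
    outer loop
      vertex 0.0 0.0 22.8
      vertex 11.9 15.7 0.0
      vertex 0.0 15.7 0.0
    endloop
  endfacet
  facet normal -1.0000 0.0000 0.0000
    outer loop
      vertex 0.0 0.0 22.8
      vertex 0.0 15.7 0.0
      vertex 0.0 0.0 0.0
    endloop
  endfacet
  facet normal 1.0000 0.0000 0.0000
    outer loop
      vertex 11.9 0.0 0.0
      vertex 11.9 15.7 0.0
      vertex 11.9 0.0 22.8
    endloop
  endfacet
endsolid part

The G0 Z moves step by Δz≈3.8 mm. The G1 loops shrink linearly with z, so the solid tapers from its base footprint up to z≈22.8. Closing with a flat bottom cap and the tapered top and triangulating gives 8 facets — a wedge (ramp): 11.9 × 15.7 mm base, rising to 22.8 mm along the y=0 edge and sloping linearly to z=0 at y=15.7.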